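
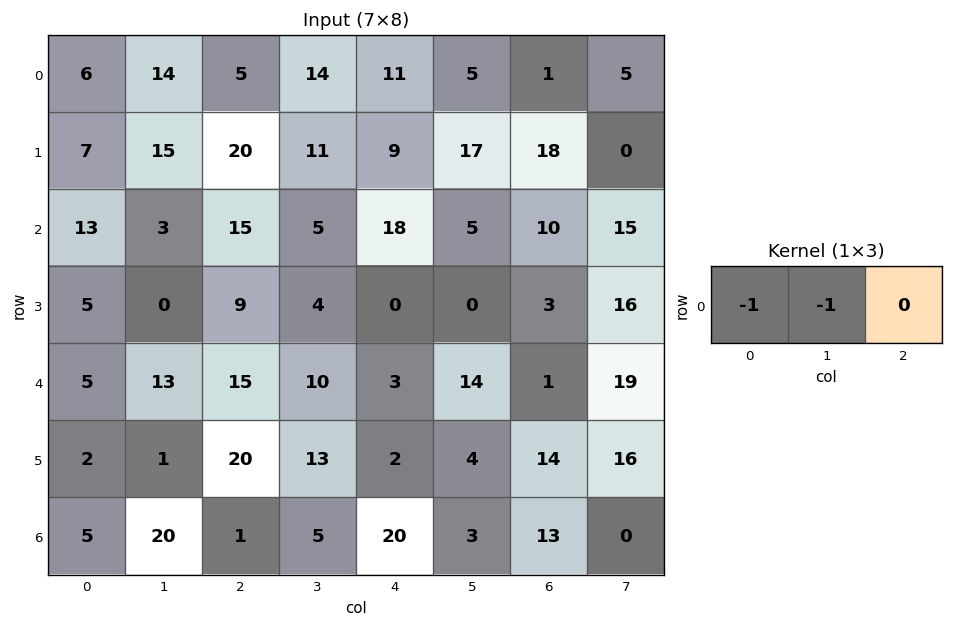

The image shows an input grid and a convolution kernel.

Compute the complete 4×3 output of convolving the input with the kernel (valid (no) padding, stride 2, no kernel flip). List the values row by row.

Output[0,0]: The receptive field on the input at this output position is [6 14 5]. Elementwise product with the kernel and sum: 6·-1 + 14·-1.

-20 -19 -16
-16 -20 -23
-18 -25 -17
-25 -6 -23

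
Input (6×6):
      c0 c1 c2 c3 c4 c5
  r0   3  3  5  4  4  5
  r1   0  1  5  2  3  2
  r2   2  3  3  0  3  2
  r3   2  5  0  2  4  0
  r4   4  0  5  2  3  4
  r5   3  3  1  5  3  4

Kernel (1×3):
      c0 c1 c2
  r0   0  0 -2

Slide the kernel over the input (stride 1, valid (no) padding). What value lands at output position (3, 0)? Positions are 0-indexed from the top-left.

0

The receptive field on the input at this output position is [2 5 0]. Elementwise product with the kernel and sum: 0·-2.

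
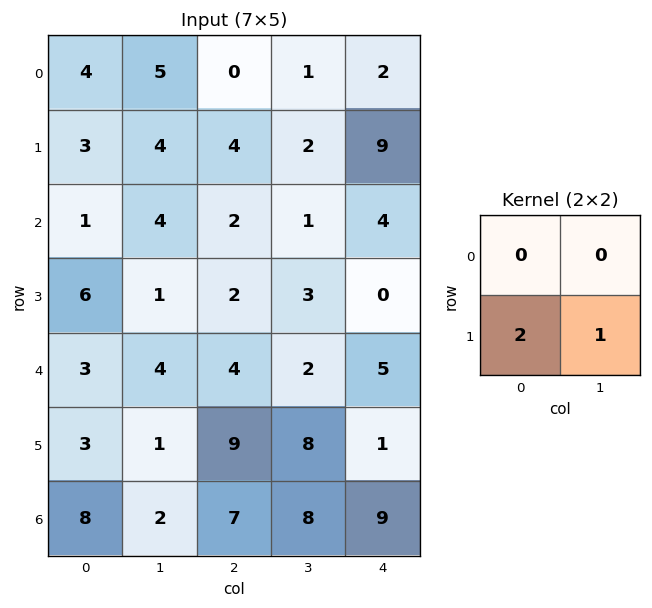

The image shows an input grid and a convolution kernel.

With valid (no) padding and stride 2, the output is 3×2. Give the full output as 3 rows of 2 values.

10 10
13 7
7 26

Output[0,0]: The receptive field on the input at this output position is [4 5 / 3 4]. Elementwise product with the kernel and sum: 3·2 + 4·1.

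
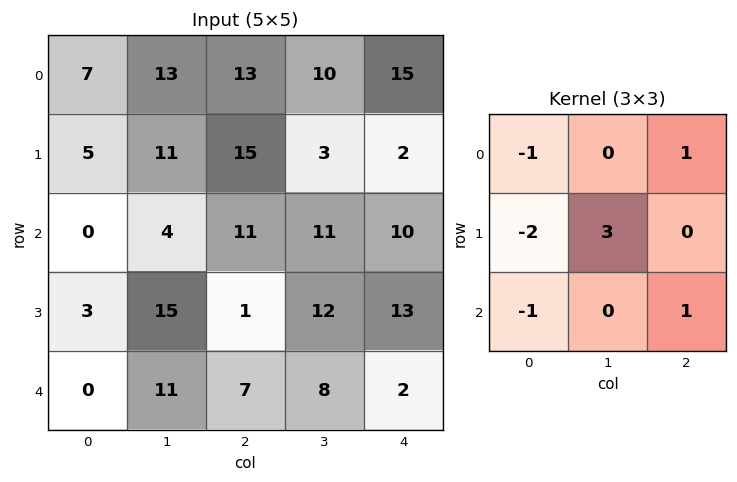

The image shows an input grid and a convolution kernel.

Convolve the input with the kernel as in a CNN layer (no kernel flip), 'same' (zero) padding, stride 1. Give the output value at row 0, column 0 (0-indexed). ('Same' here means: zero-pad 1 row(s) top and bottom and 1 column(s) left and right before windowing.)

The receptive field on the zero-padded input at this output position is [0 0 0 / 0 7 13 / 0 5 11]. Elementwise product with the kernel and sum: 0·-1 + 0·1 + 0·-2 + 7·3 + 0·-1 + 11·1.

32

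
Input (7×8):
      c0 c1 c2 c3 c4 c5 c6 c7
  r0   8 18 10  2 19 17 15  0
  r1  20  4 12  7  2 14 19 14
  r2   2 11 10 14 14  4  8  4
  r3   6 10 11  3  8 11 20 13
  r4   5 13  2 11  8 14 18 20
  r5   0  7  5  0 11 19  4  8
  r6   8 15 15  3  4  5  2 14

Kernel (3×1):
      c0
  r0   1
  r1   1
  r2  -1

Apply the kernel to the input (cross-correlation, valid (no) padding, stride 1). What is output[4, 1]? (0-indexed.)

5

The receptive field on the input at this output position is [13 / 7 / 15]. Elementwise product with the kernel and sum: 13·1 + 7·1 + 15·-1.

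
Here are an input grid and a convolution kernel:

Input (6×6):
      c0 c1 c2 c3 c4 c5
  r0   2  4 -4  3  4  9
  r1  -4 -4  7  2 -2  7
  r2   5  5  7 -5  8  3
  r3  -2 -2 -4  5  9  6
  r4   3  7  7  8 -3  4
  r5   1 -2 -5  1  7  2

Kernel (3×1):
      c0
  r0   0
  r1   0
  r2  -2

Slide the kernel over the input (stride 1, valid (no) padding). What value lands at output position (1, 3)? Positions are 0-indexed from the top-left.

-10

The receptive field on the input at this output position is [2 / -5 / 5]. Elementwise product with the kernel and sum: 5·-2.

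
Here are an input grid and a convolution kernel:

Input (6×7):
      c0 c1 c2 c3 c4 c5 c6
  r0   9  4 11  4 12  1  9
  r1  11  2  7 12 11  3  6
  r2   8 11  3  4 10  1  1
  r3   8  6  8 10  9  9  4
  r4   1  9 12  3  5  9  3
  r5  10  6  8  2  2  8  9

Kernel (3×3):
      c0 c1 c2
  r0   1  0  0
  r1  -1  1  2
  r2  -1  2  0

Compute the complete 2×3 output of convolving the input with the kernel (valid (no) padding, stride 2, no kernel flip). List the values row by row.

Output[0,0]: The receptive field on the input at this output position is [9 4 11 / 11 2 7 / 8 11 3]. Elementwise product with the kernel and sum: 9·1 + 11·-1 + 2·1 + 7·2 + 8·-1 + 11·2.
Output[0,1]: The receptive field on the input at this output position is [11 4 12 / 7 12 11 / 3 4 10]. Elementwise product with the kernel and sum: 11·1 + 7·-1 + 12·1 + 11·2 + 3·-1 + 4·2.

28 43 8
39 17 31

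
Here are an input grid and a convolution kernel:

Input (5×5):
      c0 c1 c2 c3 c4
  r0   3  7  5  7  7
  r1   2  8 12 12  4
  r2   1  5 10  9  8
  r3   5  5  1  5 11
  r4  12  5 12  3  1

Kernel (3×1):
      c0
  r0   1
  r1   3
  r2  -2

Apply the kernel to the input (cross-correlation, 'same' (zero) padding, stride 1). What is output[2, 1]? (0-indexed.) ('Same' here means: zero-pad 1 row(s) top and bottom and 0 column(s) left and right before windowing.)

The receptive field on the zero-padded input at this output position is [8 / 5 / 5]. Elementwise product with the kernel and sum: 8·1 + 5·3 + 5·-2.

13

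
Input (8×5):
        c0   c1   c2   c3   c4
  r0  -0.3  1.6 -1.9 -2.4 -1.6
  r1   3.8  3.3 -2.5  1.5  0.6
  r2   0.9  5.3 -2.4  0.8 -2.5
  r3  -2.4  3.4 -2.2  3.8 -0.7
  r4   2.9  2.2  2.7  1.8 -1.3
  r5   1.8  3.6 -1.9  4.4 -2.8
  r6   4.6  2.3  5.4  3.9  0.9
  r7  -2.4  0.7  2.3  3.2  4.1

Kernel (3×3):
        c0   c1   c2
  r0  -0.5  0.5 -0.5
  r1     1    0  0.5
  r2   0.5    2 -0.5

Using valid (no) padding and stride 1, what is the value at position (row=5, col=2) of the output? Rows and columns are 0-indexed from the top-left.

15.9

The receptive field on the input at this output position is [-1.9 4.4 -2.8 / 5.4 3.9 0.9 / 2.3 3.2 4.1]. Elementwise product with the kernel and sum: -1.9·-0.5 + 4.4·0.5 + -2.8·-0.5 + 5.4·1 + 0.9·0.5 + 2.3·0.5 + 3.2·2 + 4.1·-0.5.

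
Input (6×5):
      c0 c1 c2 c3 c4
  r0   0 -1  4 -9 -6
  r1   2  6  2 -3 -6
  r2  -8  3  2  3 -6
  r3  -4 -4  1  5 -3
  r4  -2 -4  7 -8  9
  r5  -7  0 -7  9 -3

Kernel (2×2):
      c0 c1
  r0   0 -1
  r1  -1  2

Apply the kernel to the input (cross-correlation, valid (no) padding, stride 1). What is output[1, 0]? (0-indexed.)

The receptive field on the input at this output position is [2 6 / -8 3]. Elementwise product with the kernel and sum: 6·-1 + -8·-1 + 3·2.

8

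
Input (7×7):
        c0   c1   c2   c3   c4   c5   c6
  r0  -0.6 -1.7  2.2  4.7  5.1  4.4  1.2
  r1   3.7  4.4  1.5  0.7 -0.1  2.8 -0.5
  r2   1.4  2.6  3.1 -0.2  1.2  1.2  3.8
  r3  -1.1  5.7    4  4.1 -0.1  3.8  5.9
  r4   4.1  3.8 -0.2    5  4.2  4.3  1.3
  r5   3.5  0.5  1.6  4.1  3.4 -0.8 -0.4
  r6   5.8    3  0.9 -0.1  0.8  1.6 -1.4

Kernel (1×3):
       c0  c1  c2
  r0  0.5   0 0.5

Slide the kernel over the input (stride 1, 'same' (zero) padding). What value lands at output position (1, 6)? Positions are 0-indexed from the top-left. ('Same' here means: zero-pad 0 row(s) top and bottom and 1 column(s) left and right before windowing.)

1.4

The receptive field on the zero-padded input at this output position is [2.8 -0.5 0]. Elementwise product with the kernel and sum: 2.8·0.5 + 0·0.5.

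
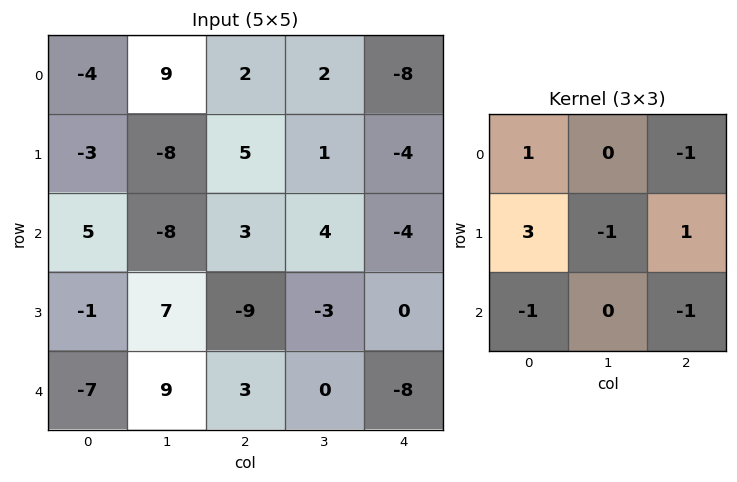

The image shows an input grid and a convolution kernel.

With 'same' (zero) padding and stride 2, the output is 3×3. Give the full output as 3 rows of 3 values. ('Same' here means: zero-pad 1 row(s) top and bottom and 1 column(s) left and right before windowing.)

21 34 13
-12 -36 20
9 34 5

Output[0,0]: The receptive field on the zero-padded input at this output position is [0 0 0 / 0 -4 9 / 0 -3 -8]. Elementwise product with the kernel and sum: 0·1 + 0·-1 + 0·3 + -4·-1 + 9·1 + 0·-1 + -8·-1.
Output[0,1]: The receptive field on the zero-padded input at this output position is [0 0 0 / 9 2 2 / -8 5 1]. Elementwise product with the kernel and sum: 0·1 + 0·-1 + 9·3 + 2·-1 + 2·1 + -8·-1 + 1·-1.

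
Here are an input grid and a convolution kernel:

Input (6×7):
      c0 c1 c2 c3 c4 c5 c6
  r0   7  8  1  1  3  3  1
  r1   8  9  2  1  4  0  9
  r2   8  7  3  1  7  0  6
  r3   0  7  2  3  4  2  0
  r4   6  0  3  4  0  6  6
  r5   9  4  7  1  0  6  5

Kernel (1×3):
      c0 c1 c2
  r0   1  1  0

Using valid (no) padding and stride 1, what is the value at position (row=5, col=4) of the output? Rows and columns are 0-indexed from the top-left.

6

The receptive field on the input at this output position is [0 6 5]. Elementwise product with the kernel and sum: 0·1 + 6·1.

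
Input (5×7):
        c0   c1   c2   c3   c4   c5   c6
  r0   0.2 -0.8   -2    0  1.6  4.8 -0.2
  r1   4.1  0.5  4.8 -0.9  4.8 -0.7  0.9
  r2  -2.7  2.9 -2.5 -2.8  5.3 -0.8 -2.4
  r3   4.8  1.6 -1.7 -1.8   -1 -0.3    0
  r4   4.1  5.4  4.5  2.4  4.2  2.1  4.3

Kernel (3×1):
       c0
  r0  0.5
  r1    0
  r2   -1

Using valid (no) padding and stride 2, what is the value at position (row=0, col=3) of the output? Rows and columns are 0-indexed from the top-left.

2.3

The receptive field on the input at this output position is [-0.2 / 0.9 / -2.4]. Elementwise product with the kernel and sum: -0.2·0.5 + -2.4·-1.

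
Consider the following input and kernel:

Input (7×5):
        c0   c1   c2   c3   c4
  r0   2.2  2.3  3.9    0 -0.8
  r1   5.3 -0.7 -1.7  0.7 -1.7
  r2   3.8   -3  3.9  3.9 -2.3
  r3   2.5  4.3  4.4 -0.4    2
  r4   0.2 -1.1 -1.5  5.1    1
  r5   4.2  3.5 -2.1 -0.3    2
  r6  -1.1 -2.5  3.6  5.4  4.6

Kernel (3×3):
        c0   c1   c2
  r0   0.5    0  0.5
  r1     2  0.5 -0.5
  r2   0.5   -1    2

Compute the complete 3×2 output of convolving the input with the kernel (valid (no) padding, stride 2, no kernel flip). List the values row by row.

26.85 -7.2
7 4.55
19.7 0

Output[0,0]: The receptive field on the input at this output position is [2.2 2.3 3.9 / 5.3 -0.7 -1.7 / 3.8 -3 3.9]. Elementwise product with the kernel and sum: 2.2·0.5 + 3.9·0.5 + 5.3·2 + -0.7·0.5 + -1.7·-0.5 + 3.8·0.5 + -3·-1 + 3.9·2.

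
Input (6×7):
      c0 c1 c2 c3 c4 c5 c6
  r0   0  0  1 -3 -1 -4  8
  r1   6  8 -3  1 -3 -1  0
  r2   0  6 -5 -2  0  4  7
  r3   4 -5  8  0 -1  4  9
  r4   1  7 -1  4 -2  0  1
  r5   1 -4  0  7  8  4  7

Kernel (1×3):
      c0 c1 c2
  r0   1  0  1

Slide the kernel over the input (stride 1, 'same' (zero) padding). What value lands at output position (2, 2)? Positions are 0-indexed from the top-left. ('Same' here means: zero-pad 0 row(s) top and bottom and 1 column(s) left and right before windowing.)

4

The receptive field on the zero-padded input at this output position is [6 -5 -2]. Elementwise product with the kernel and sum: 6·1 + -2·1.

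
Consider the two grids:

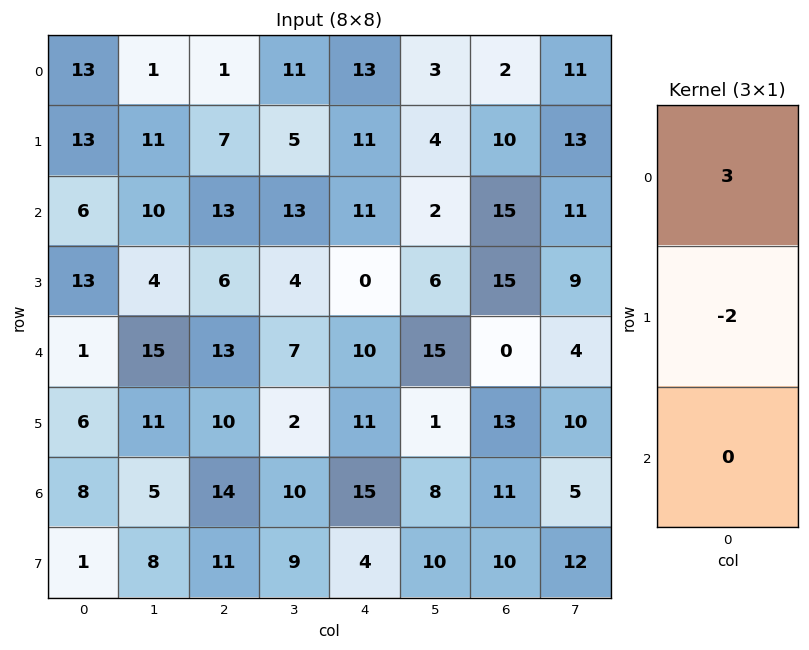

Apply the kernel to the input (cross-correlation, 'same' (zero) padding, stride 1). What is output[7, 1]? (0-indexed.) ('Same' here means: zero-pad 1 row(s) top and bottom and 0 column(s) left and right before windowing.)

-1

The receptive field on the zero-padded input at this output position is [5 / 8 / 0]. Elementwise product with the kernel and sum: 5·3 + 8·-2.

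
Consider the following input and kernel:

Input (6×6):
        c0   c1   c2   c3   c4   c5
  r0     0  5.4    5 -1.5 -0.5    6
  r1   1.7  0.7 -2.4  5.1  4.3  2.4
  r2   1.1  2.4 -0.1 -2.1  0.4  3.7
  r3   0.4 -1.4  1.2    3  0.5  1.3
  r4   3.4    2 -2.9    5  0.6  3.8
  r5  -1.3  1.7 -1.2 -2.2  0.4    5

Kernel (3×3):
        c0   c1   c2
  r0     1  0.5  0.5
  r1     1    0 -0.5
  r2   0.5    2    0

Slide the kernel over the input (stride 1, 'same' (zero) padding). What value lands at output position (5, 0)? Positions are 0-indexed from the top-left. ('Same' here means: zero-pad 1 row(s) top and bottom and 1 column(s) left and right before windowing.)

1.85

The receptive field on the zero-padded input at this output position is [0 3.4 2 / 0 -1.3 1.7 / 0 0 0]. Elementwise product with the kernel and sum: 0·1 + 3.4·0.5 + 2·0.5 + 0·1 + 1.7·-0.5 + 0·0.5 + 0·2.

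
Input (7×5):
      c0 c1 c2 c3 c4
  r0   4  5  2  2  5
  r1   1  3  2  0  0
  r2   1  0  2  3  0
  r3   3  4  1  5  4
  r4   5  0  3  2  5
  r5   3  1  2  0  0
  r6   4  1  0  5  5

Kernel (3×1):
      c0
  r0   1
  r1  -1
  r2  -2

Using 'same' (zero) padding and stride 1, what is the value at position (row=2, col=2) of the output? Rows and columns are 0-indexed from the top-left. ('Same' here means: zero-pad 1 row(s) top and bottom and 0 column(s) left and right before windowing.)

The receptive field on the zero-padded input at this output position is [2 / 2 / 1]. Elementwise product with the kernel and sum: 2·1 + 2·-1 + 1·-2.

-2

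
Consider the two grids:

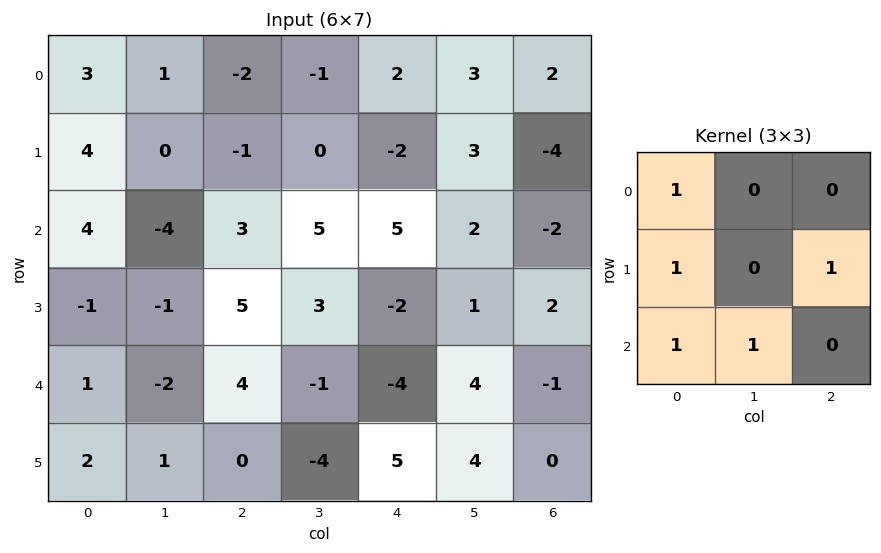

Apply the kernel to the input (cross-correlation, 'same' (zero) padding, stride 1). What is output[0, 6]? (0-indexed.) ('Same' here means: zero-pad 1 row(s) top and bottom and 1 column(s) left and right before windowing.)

The receptive field on the zero-padded input at this output position is [0 0 0 / 3 2 0 / 3 -4 0]. Elementwise product with the kernel and sum: 0·1 + 3·1 + 0·1 + 3·1 + -4·1.

2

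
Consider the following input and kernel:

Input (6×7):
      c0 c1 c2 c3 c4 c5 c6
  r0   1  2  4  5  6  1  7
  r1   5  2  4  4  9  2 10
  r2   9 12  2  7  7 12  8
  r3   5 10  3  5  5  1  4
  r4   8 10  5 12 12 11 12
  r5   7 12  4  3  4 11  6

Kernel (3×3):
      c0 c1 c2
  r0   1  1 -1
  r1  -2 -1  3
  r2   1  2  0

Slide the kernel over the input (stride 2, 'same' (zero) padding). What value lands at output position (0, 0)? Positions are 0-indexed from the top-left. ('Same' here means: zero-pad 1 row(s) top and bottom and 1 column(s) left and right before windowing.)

15

The receptive field on the zero-padded input at this output position is [0 0 0 / 0 1 2 / 0 5 2]. Elementwise product with the kernel and sum: 0·1 + 0·1 + 0·-1 + 0·-2 + 1·-1 + 2·3 + 0·1 + 5·2.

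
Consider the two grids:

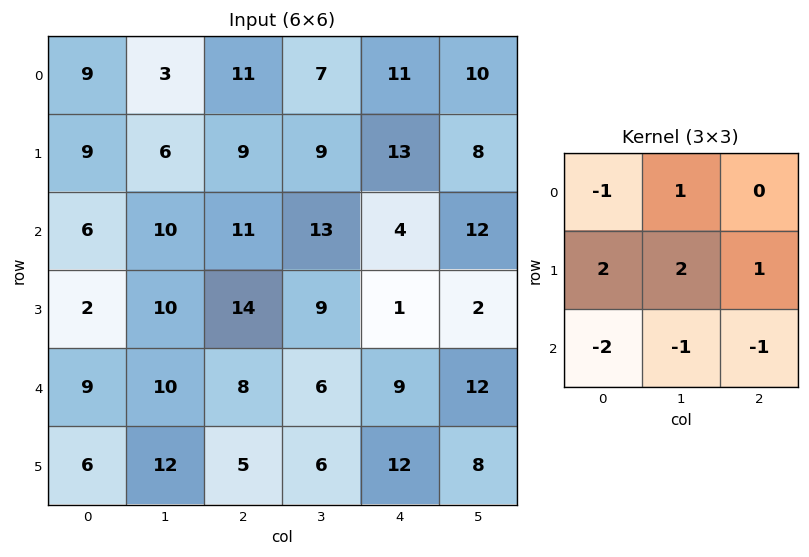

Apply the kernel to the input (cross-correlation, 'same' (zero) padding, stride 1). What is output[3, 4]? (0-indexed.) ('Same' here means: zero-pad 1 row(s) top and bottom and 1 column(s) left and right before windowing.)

-20

The receptive field on the zero-padded input at this output position is [13 4 12 / 9 1 2 / 6 9 12]. Elementwise product with the kernel and sum: 13·-1 + 4·1 + 9·2 + 1·2 + 2·1 + 6·-2 + 9·-1 + 12·-1.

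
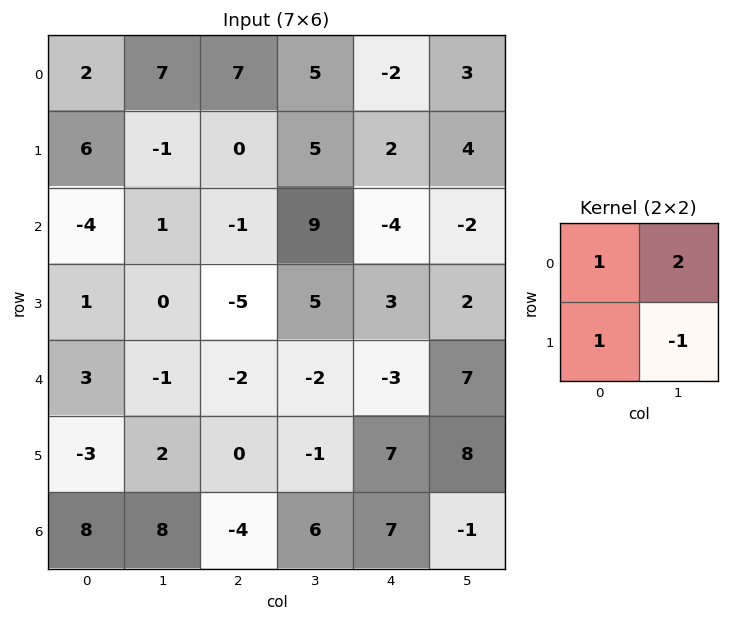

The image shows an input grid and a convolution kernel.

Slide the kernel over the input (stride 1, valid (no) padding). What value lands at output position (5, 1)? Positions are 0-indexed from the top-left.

The receptive field on the input at this output position is [2 0 / 8 -4]. Elementwise product with the kernel and sum: 2·1 + 0·2 + 8·1 + -4·-1.

14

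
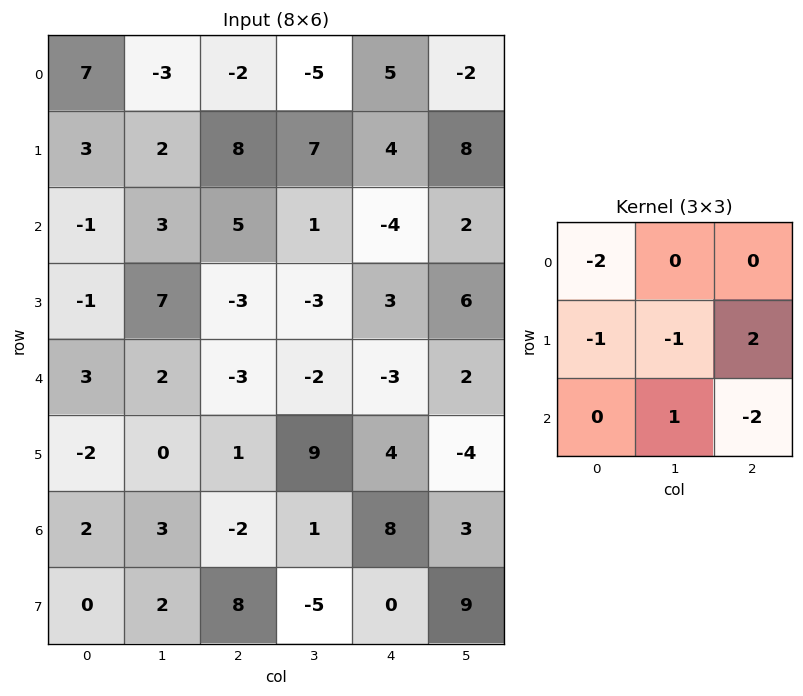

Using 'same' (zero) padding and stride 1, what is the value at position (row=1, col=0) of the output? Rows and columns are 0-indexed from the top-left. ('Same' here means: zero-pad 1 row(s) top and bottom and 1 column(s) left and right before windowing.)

The receptive field on the zero-padded input at this output position is [0 7 -3 / 0 3 2 / 0 -1 3]. Elementwise product with the kernel and sum: 0·-2 + 0·-1 + 3·-1 + 2·2 + -1·1 + 3·-2.

-6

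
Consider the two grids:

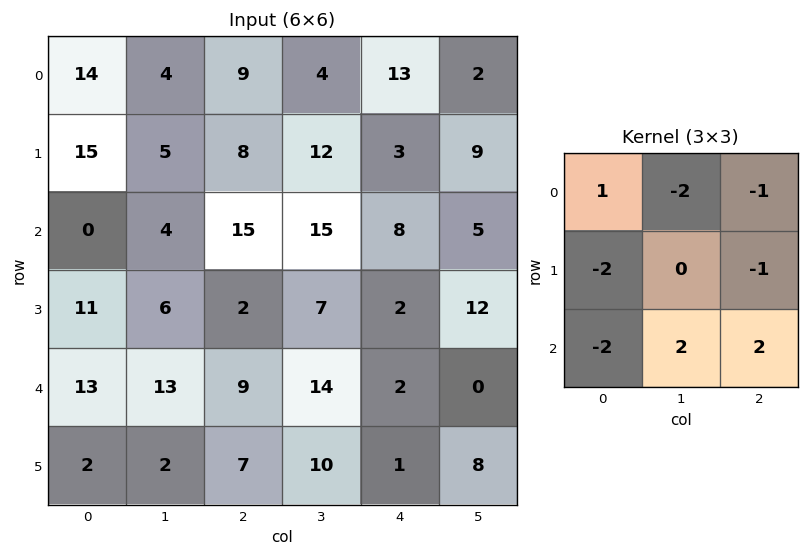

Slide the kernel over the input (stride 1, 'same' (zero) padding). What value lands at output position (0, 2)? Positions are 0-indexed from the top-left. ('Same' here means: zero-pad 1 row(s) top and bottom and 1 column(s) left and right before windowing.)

The receptive field on the zero-padded input at this output position is [0 0 0 / 4 9 4 / 5 8 12]. Elementwise product with the kernel and sum: 0·1 + 0·-2 + 0·-1 + 4·-2 + 4·-1 + 5·-2 + 8·2 + 12·2.

18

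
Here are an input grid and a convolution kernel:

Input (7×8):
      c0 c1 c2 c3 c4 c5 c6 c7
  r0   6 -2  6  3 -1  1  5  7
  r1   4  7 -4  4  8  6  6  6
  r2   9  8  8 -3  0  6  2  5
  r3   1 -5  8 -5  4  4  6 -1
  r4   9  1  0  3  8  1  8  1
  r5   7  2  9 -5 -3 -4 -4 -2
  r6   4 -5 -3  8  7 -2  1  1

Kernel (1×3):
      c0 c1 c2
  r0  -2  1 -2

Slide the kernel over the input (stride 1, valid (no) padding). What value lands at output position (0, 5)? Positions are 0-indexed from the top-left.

-11

The receptive field on the input at this output position is [1 5 7]. Elementwise product with the kernel and sum: 1·-2 + 5·1 + 7·-2.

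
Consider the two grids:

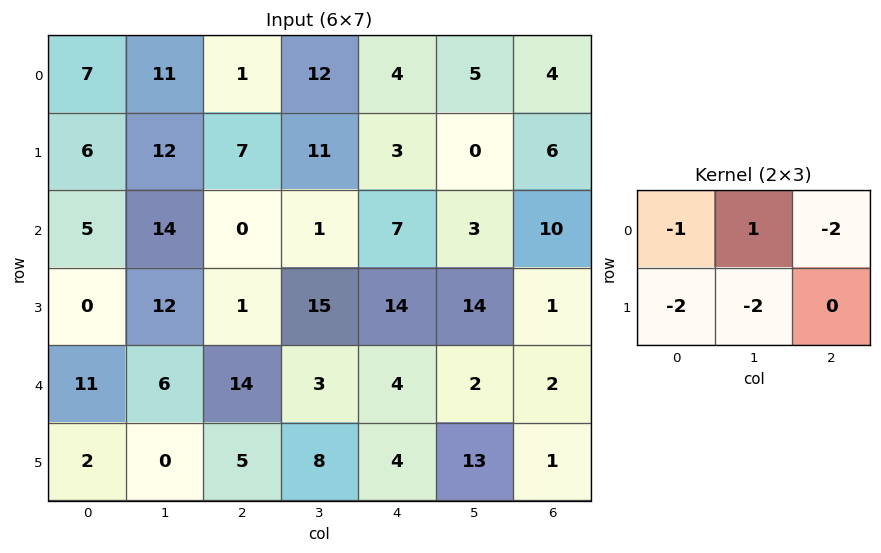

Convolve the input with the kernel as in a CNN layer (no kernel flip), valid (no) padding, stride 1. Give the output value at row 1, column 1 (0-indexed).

The receptive field on the input at this output position is [12 7 11 / 14 0 1]. Elementwise product with the kernel and sum: 12·-1 + 7·1 + 11·-2 + 14·-2 + 0·-2.

-55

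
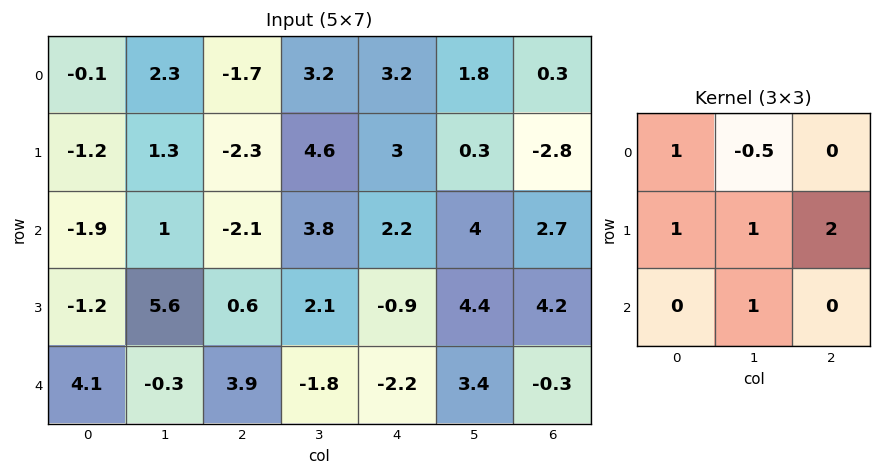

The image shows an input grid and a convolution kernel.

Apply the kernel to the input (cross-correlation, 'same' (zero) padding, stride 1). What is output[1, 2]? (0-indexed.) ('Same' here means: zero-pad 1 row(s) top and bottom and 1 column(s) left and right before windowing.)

9.25

The receptive field on the zero-padded input at this output position is [2.3 -1.7 3.2 / 1.3 -2.3 4.6 / 1 -2.1 3.8]. Elementwise product with the kernel and sum: 2.3·1 + -1.7·-0.5 + 1.3·1 + -2.3·1 + 4.6·2 + -2.1·1.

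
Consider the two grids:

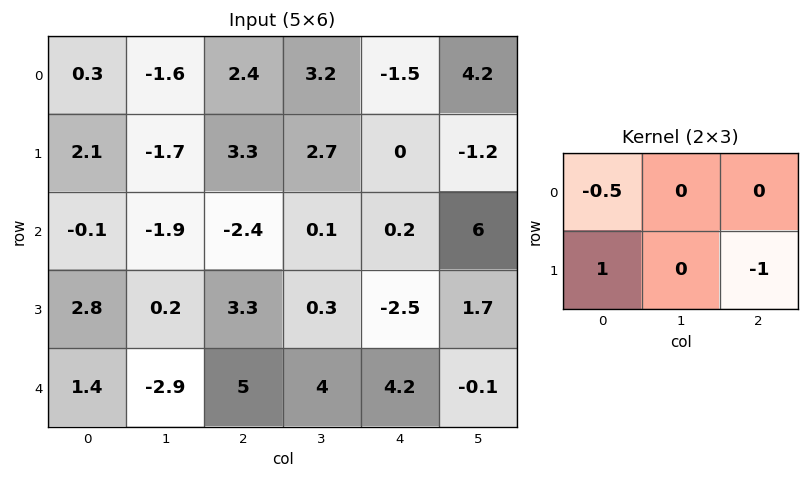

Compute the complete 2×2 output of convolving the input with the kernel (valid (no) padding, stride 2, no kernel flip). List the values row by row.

Output[0,0]: The receptive field on the input at this output position is [0.3 -1.6 2.4 / 2.1 -1.7 3.3]. Elementwise product with the kernel and sum: 0.3·-0.5 + 2.1·1 + 3.3·-1.
Output[0,1]: The receptive field on the input at this output position is [2.4 3.2 -1.5 / 3.3 2.7 0]. Elementwise product with the kernel and sum: 2.4·-0.5 + 3.3·1 + 0·-1.

-1.35 2.1
-0.45 7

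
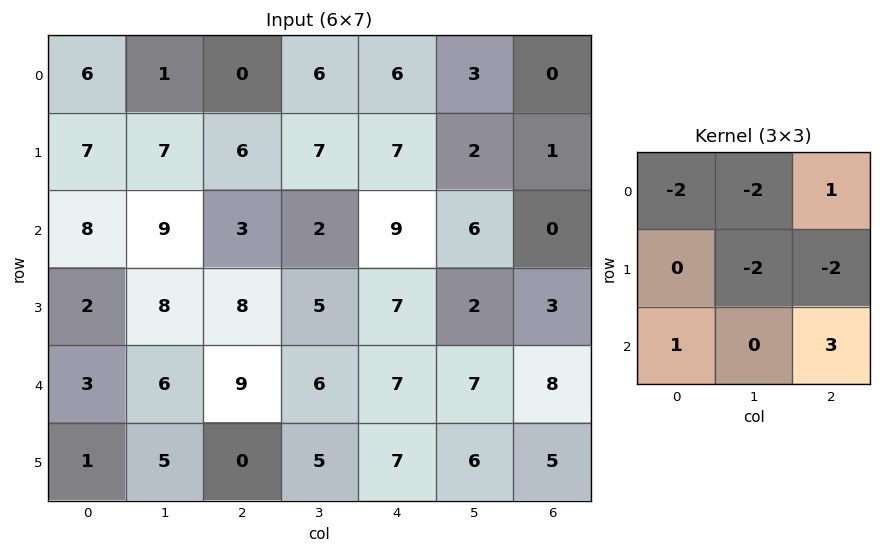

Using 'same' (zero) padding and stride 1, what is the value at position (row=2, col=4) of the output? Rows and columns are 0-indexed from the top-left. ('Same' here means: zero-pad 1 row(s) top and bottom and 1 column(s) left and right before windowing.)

-45

The receptive field on the zero-padded input at this output position is [7 7 2 / 2 9 6 / 5 7 2]. Elementwise product with the kernel and sum: 7·-2 + 7·-2 + 2·1 + 9·-2 + 6·-2 + 5·1 + 2·3.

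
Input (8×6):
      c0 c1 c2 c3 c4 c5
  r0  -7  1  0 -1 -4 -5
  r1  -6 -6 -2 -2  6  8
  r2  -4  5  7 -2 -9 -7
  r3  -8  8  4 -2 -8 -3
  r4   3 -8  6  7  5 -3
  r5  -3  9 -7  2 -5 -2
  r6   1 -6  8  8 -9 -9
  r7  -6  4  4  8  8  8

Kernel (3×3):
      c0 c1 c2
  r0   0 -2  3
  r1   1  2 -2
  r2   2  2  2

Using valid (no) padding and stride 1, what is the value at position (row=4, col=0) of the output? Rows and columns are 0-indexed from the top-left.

The receptive field on the input at this output position is [3 -8 6 / -3 9 -7 / 1 -6 8]. Elementwise product with the kernel and sum: -8·-2 + 6·3 + -3·1 + 9·2 + -7·-2 + 1·2 + -6·2 + 8·2.

69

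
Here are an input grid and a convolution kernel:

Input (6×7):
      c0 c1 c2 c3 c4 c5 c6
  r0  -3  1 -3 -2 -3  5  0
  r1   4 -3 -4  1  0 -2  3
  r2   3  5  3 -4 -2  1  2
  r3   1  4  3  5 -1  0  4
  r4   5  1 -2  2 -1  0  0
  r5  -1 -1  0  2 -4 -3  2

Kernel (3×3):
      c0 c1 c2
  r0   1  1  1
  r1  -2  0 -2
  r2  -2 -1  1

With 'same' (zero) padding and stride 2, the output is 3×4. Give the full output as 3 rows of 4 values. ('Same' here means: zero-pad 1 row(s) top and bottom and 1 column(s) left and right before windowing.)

Output[0,0]: The receptive field on the zero-padded input at this output position is [0 0 0 / 0 -3 1 / 0 4 -3]. Elementwise product with the kernel and sum: 0·1 + 0·1 + 0·1 + 0·-2 + 1·-2 + 0·-2 + 4·-1 + -3·1.

-9 13 -10 -9
-6 -14 -4 -5
3 10 -3 8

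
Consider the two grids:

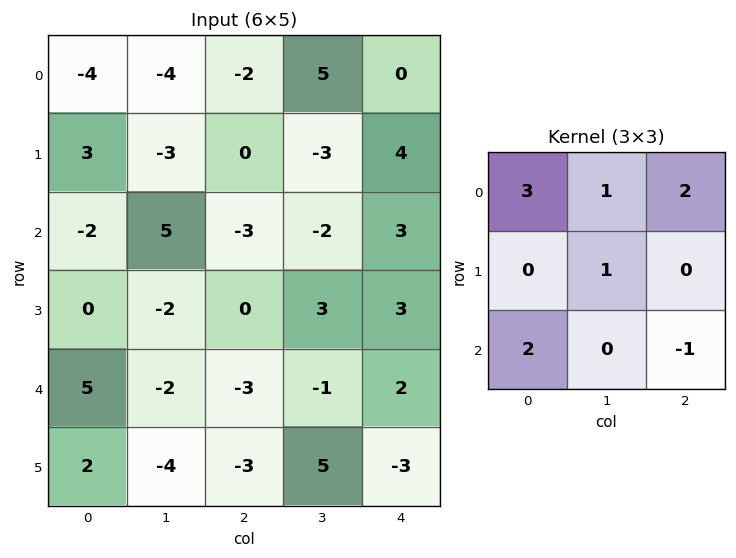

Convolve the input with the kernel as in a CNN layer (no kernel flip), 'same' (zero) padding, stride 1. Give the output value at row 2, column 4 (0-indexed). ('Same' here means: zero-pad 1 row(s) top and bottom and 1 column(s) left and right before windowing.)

The receptive field on the zero-padded input at this output position is [-3 4 0 / -2 3 0 / 3 3 0]. Elementwise product with the kernel and sum: -3·3 + 4·1 + 0·2 + 3·1 + 3·2 + 0·-1.

4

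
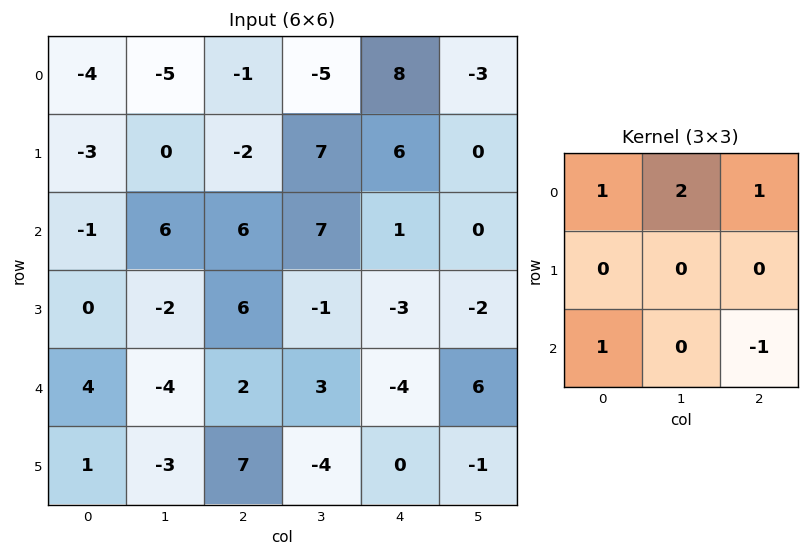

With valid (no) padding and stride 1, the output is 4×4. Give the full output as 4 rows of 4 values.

Output[0,0]: The receptive field on the input at this output position is [-4 -5 -1 / -3 0 -2 / -1 6 6]. Elementwise product with the kernel and sum: -4·1 + -5·2 + -1·1 + -1·1 + 6·-1.
Output[0,1]: The receptive field on the input at this output position is [-5 -1 -5 / 0 -2 7 / 6 6 7]. Elementwise product with the kernel and sum: -5·1 + -1·2 + -5·1 + 6·1 + 7·-1.

-22 -13 2 15
-11 2 27 20
19 18 27 6
-4 10 8 -12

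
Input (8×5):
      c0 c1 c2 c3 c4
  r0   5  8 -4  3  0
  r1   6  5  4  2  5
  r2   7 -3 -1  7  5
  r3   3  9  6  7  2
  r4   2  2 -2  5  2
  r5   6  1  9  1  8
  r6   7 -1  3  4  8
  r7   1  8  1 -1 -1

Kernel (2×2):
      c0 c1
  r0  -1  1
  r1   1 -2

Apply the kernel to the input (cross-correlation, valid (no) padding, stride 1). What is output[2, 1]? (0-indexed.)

-1

The receptive field on the input at this output position is [-3 -1 / 9 6]. Elementwise product with the kernel and sum: -3·-1 + -1·1 + 9·1 + 6·-2.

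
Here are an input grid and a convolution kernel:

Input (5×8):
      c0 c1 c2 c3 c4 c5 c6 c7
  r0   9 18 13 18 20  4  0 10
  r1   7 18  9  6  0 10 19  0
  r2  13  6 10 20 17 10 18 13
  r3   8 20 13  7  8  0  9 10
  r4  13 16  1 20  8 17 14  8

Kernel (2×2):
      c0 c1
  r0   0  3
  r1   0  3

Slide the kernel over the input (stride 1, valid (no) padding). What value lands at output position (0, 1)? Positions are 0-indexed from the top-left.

66

The receptive field on the input at this output position is [18 13 / 18 9]. Elementwise product with the kernel and sum: 13·3 + 9·3.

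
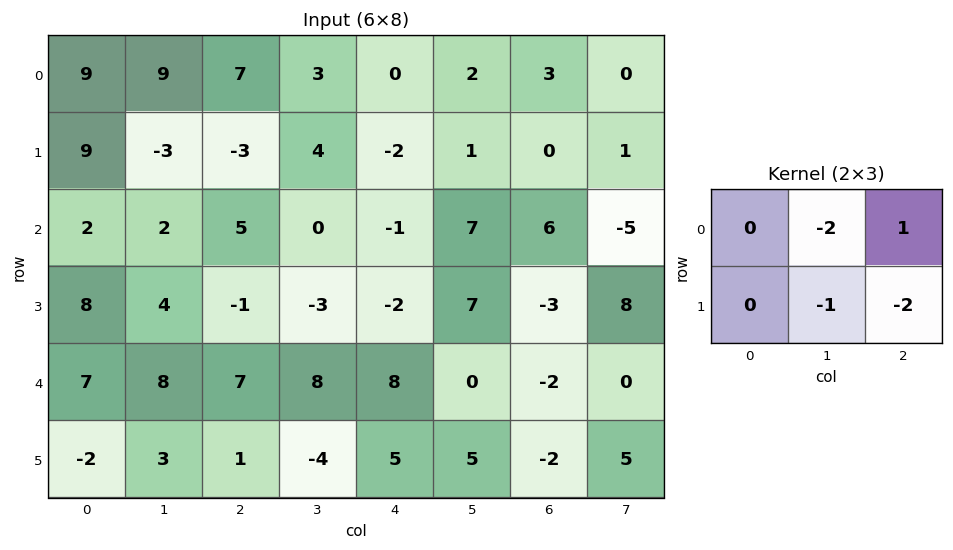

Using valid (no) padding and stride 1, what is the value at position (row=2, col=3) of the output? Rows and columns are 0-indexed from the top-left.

-3

The receptive field on the input at this output position is [0 -1 7 / -3 -2 7]. Elementwise product with the kernel and sum: -1·-2 + 7·1 + -2·-1 + 7·-2.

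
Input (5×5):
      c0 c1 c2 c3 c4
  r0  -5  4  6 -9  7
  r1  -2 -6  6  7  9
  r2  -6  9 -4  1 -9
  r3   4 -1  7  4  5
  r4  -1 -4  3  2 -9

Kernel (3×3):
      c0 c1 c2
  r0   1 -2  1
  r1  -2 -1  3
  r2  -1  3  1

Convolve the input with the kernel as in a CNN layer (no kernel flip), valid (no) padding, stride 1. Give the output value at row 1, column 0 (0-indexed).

7

The receptive field on the input at this output position is [-2 -6 6 / -6 9 -4 / 4 -1 7]. Elementwise product with the kernel and sum: -2·1 + -6·-2 + 6·1 + -6·-2 + 9·-1 + -4·3 + 4·-1 + -1·3 + 7·1.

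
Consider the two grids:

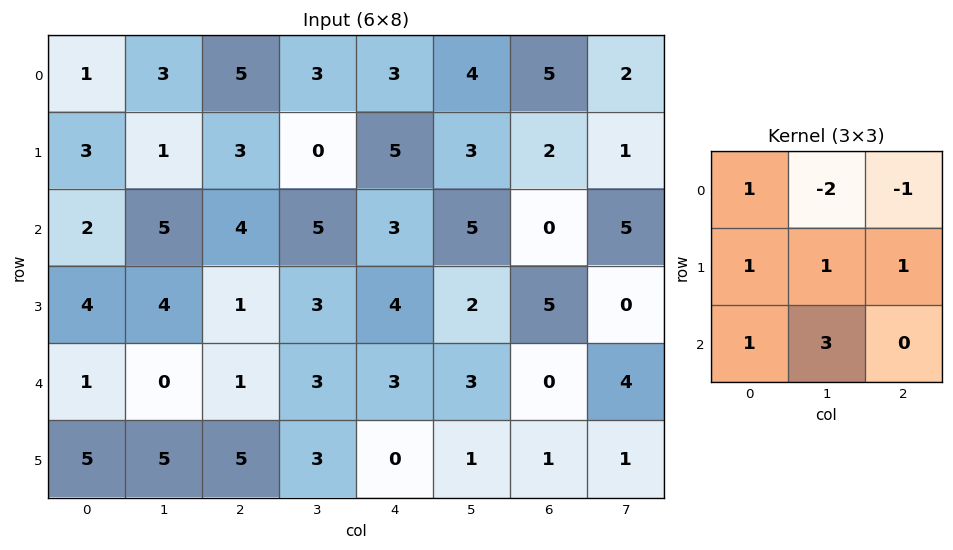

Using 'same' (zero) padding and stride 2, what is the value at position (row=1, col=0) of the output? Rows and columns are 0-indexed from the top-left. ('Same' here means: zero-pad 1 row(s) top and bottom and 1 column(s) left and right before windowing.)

12

The receptive field on the zero-padded input at this output position is [0 3 1 / 0 2 5 / 0 4 4]. Elementwise product with the kernel and sum: 0·1 + 3·-2 + 1·-1 + 0·1 + 2·1 + 5·1 + 0·1 + 4·3.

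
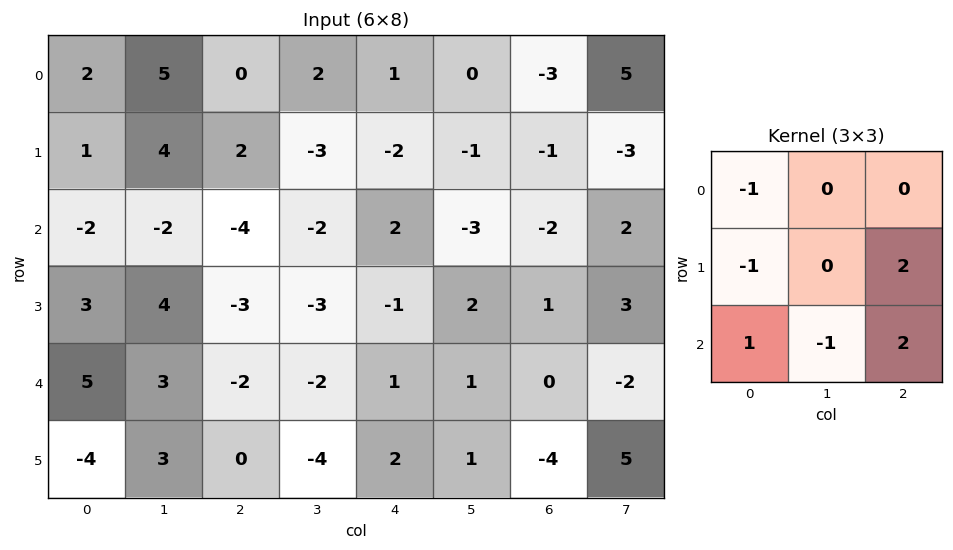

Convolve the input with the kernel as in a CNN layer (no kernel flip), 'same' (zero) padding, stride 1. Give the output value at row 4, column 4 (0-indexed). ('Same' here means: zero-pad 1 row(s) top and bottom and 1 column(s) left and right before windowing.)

The receptive field on the zero-padded input at this output position is [-3 -1 2 / -2 1 1 / -4 2 1]. Elementwise product with the kernel and sum: -3·-1 + -2·-1 + 1·2 + -4·1 + 2·-1 + 1·2.

3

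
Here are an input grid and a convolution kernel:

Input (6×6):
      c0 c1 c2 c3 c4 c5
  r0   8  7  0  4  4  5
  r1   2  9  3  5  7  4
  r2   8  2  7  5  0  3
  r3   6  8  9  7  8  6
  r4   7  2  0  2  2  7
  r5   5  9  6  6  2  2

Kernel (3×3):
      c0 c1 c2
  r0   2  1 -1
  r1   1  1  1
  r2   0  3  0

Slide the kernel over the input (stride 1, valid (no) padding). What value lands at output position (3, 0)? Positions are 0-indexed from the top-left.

The receptive field on the input at this output position is [6 8 9 / 7 2 0 / 5 9 6]. Elementwise product with the kernel and sum: 6·2 + 8·1 + 9·-1 + 7·1 + 2·1 + 0·1 + 9·3.

47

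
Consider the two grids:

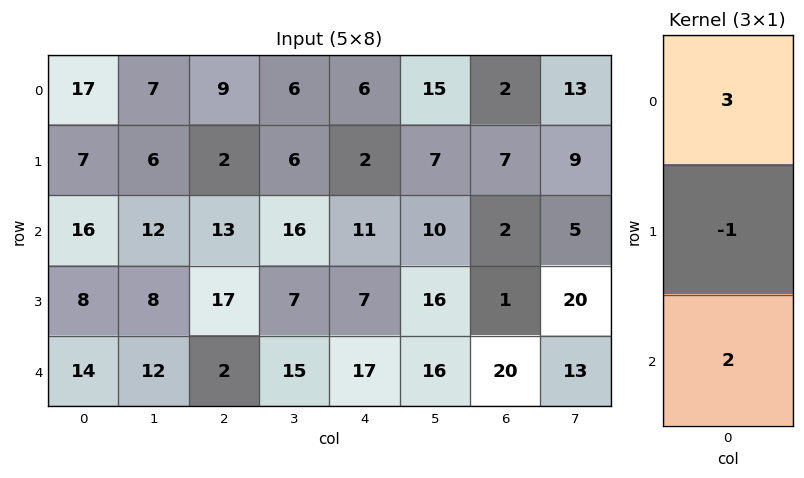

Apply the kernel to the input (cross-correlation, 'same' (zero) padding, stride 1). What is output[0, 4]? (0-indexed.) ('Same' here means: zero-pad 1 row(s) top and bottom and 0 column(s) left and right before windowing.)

The receptive field on the zero-padded input at this output position is [0 / 6 / 2]. Elementwise product with the kernel and sum: 0·3 + 6·-1 + 2·2.

-2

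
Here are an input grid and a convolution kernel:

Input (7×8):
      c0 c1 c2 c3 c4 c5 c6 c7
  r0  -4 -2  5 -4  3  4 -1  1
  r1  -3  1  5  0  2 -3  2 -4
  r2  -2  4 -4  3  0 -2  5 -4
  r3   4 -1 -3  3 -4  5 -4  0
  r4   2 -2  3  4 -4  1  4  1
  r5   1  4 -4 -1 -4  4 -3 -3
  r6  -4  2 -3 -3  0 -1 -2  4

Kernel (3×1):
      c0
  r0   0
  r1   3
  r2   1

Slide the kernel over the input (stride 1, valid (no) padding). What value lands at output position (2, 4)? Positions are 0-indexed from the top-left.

The receptive field on the input at this output position is [0 / -4 / -4]. Elementwise product with the kernel and sum: -4·3 + -4·1.

-16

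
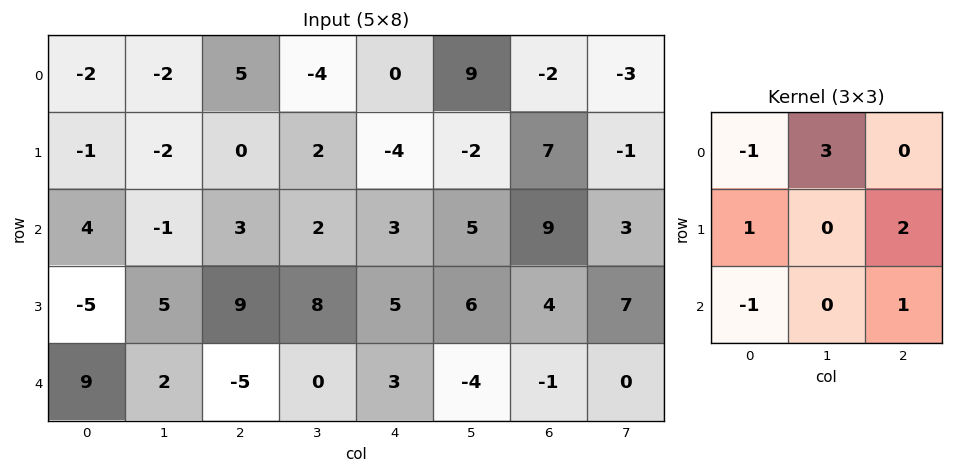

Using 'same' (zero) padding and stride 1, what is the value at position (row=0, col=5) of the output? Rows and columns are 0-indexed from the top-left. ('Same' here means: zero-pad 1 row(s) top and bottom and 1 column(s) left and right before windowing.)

7

The receptive field on the zero-padded input at this output position is [0 0 0 / 0 9 -2 / -4 -2 7]. Elementwise product with the kernel and sum: 0·-1 + 0·3 + 0·1 + -2·2 + -4·-1 + 7·1.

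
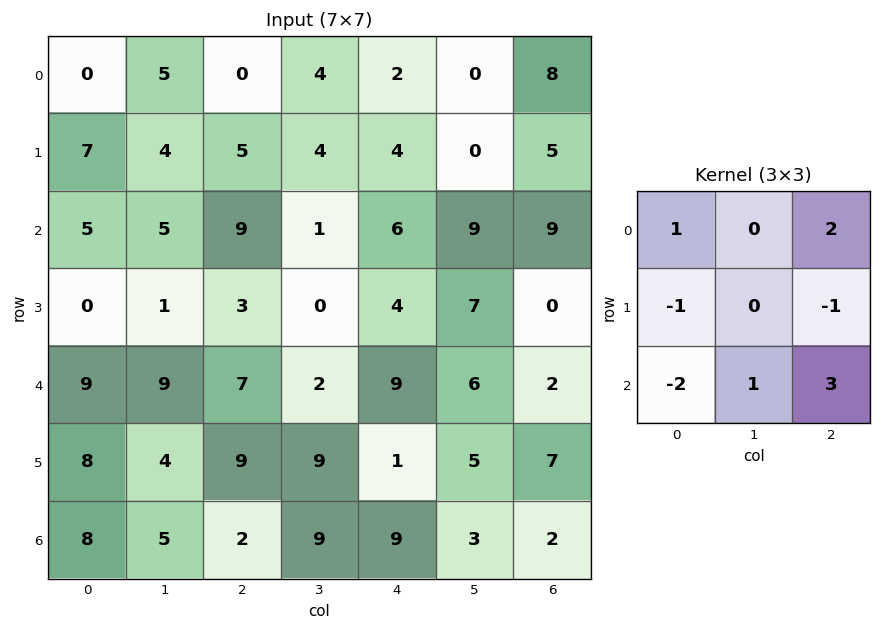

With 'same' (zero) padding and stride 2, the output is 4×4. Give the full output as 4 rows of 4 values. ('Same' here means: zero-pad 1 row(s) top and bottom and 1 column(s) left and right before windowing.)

14 0 -8 5
6 7 19 -23
13 18 4 -2
3 8 7 2

Output[0,0]: The receptive field on the zero-padded input at this output position is [0 0 0 / 0 0 5 / 0 7 4]. Elementwise product with the kernel and sum: 0·1 + 0·2 + 0·-1 + 5·-1 + 0·-2 + 7·1 + 4·3.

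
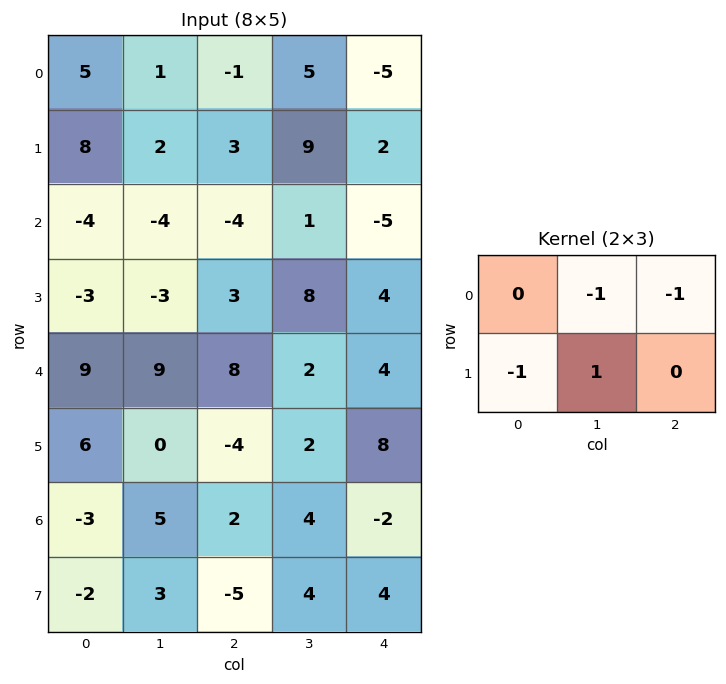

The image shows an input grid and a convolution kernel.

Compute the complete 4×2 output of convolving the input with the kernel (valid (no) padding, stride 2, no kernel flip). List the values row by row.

Output[0,0]: The receptive field on the input at this output position is [5 1 -1 / 8 2 3]. Elementwise product with the kernel and sum: 1·-1 + -1·-1 + 8·-1 + 2·1.
Output[0,1]: The receptive field on the input at this output position is [-1 5 -5 / 3 9 2]. Elementwise product with the kernel and sum: 5·-1 + -5·-1 + 3·-1 + 9·1.

-6 6
8 9
-23 0
-2 7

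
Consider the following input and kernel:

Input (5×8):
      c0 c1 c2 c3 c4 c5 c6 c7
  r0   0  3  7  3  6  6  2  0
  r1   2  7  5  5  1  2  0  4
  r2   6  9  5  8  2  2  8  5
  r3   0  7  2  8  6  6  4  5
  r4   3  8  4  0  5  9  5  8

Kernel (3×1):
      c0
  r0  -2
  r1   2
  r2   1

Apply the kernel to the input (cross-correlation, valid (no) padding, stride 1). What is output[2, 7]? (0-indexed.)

The receptive field on the input at this output position is [5 / 5 / 8]. Elementwise product with the kernel and sum: 5·-2 + 5·2 + 8·1.

8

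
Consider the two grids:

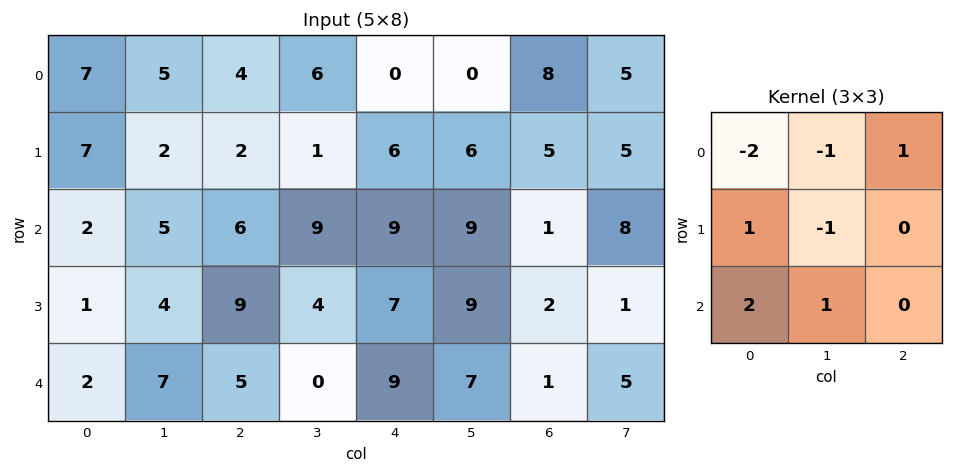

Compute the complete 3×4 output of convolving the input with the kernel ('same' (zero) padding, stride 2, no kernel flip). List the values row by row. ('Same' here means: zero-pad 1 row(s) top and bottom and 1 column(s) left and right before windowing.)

Output[0,0]: The receptive field on the zero-padded input at this output position is [0 0 0 / 0 7 5 / 0 7 2]. Elementwise product with the kernel and sum: 0·-2 + 0·-1 + 0·1 + 0·1 + 7·-1 + 0·2 + 7·1.

0 7 14 9
-6 11 13 16
1 -11 -15 -13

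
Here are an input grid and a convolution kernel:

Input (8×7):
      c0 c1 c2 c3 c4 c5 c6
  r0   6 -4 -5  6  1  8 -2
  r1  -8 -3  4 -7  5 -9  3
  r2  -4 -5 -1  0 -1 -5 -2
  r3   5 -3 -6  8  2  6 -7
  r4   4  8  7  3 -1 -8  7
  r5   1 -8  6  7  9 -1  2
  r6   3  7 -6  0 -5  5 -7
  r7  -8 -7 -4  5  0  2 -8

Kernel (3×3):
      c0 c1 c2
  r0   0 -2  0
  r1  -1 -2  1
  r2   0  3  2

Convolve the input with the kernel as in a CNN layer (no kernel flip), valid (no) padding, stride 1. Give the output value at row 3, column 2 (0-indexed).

9

The receptive field on the input at this output position is [-6 8 2 / 7 3 -1 / 6 7 9]. Elementwise product with the kernel and sum: 8·-2 + 7·-1 + 3·-2 + -1·1 + 7·3 + 9·2.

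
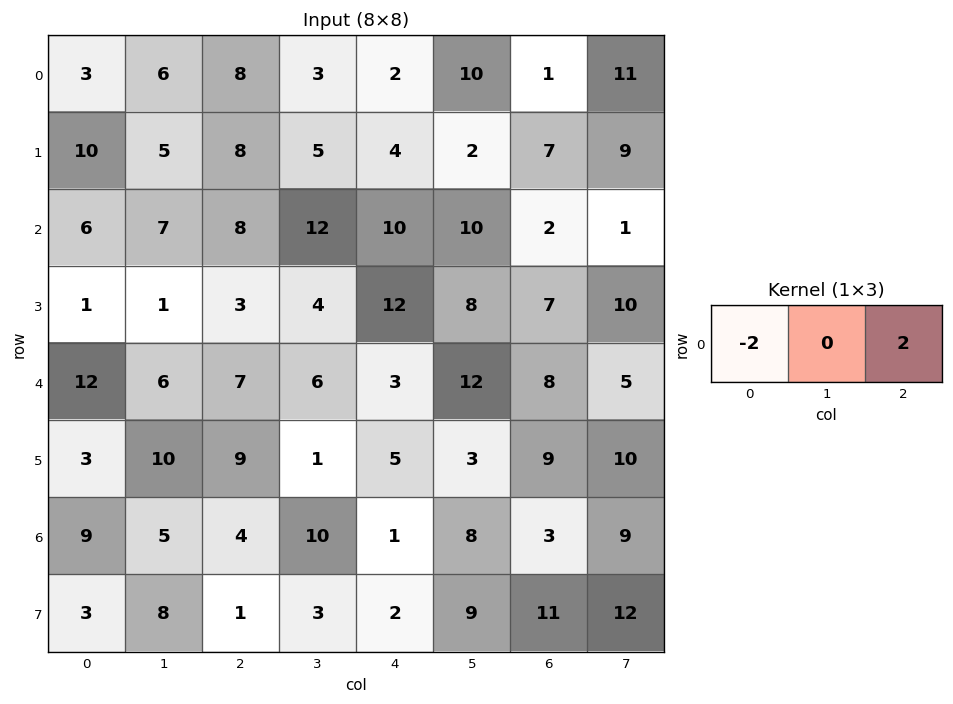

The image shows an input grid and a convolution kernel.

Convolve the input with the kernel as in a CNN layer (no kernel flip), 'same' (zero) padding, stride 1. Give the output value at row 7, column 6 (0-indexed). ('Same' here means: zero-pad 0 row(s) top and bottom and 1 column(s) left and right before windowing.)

6

The receptive field on the zero-padded input at this output position is [9 11 12]. Elementwise product with the kernel and sum: 9·-2 + 12·2.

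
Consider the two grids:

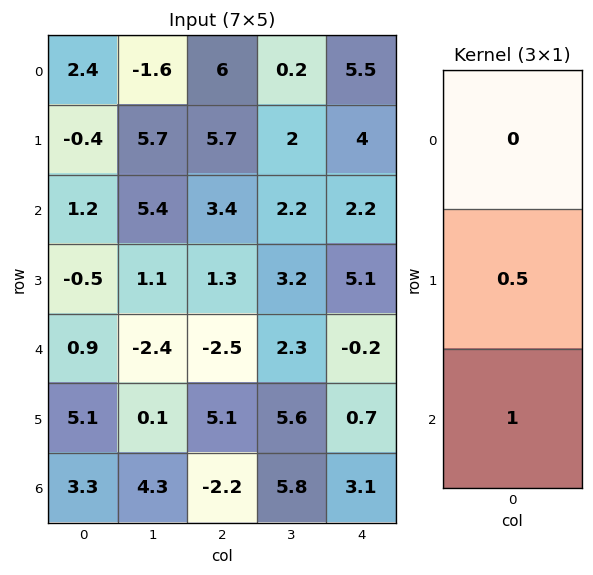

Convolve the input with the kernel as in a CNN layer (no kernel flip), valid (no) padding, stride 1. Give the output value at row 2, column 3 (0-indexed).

3.9

The receptive field on the input at this output position is [2.2 / 3.2 / 2.3]. Elementwise product with the kernel and sum: 3.2·0.5 + 2.3·1.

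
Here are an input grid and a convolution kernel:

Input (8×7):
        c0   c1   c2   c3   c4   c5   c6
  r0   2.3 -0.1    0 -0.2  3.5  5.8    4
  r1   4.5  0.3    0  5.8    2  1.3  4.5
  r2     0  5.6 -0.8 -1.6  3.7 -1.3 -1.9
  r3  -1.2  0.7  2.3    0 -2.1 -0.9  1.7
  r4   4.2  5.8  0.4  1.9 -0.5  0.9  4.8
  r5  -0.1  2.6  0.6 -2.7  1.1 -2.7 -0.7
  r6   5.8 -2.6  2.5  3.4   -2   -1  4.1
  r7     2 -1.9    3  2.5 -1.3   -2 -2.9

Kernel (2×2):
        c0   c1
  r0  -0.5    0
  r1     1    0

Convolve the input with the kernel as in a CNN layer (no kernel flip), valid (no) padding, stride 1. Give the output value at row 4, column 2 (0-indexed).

The receptive field on the input at this output position is [0.4 1.9 / 0.6 -2.7]. Elementwise product with the kernel and sum: 0.4·-0.5 + 0.6·1.

0.4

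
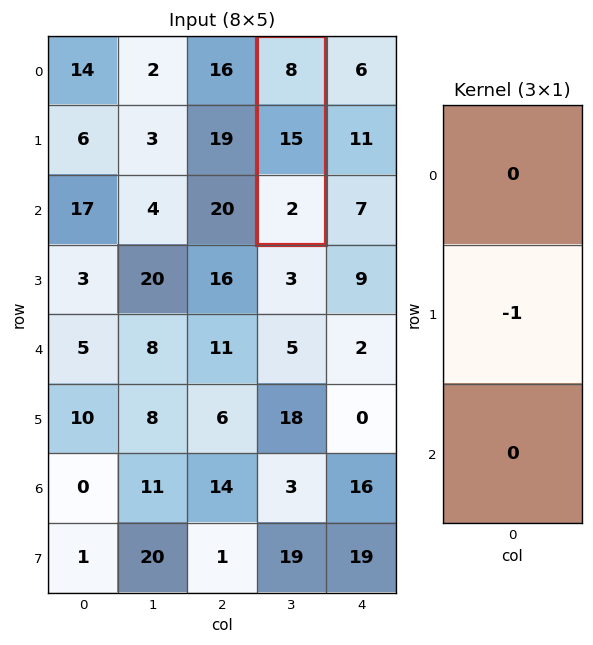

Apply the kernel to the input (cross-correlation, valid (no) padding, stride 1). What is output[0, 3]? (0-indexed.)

-15

The receptive field on the input at this output position is [8 / 15 / 2]. Elementwise product with the kernel and sum: 15·-1.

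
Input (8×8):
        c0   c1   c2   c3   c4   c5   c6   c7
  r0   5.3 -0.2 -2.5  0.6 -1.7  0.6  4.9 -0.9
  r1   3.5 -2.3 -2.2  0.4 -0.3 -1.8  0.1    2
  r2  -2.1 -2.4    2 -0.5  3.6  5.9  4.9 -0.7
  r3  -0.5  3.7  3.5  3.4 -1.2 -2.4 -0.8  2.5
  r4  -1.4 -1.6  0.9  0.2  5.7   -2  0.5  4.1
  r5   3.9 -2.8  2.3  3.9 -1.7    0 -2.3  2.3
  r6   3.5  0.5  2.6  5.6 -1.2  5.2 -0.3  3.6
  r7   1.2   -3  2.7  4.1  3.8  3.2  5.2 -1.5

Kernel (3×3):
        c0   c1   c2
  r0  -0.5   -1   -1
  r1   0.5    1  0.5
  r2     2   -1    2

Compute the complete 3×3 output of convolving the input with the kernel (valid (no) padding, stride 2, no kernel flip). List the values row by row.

0.6 13.2 4.55
7.25 13.45 -1.6
13.4 -4.95 -11.55

Output[0,0]: The receptive field on the input at this output position is [5.3 -0.2 -2.5 / 3.5 -2.3 -2.2 / -2.1 -2.4 2]. Elementwise product with the kernel and sum: 5.3·-0.5 + -0.2·-1 + -2.5·-1 + 3.5·0.5 + -2.3·1 + -2.2·0.5 + -2.1·2 + -2.4·-1 + 2·2.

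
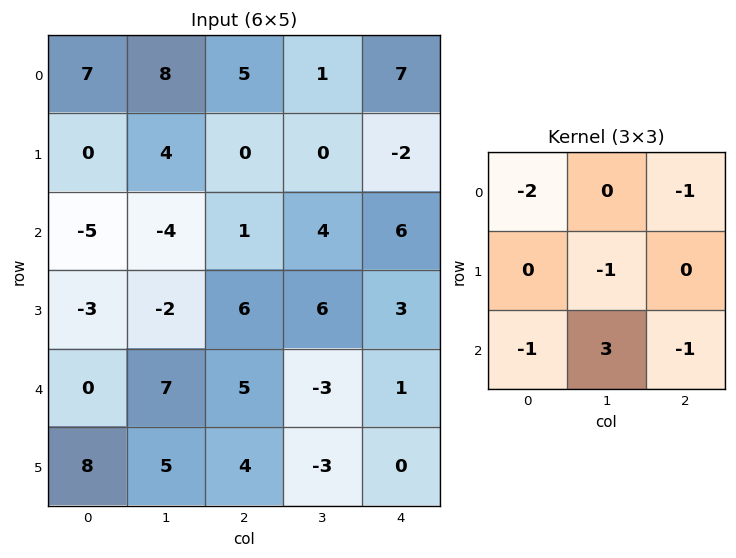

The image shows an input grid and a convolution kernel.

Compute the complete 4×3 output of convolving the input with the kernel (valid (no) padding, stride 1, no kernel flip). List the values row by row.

-31 -14 -12
-5 5 7
27 9 -29
-4 3 -25

Output[0,0]: The receptive field on the input at this output position is [7 8 5 / 0 4 0 / -5 -4 1]. Elementwise product with the kernel and sum: 7·-2 + 5·-1 + 4·-1 + -5·-1 + -4·3 + 1·-1.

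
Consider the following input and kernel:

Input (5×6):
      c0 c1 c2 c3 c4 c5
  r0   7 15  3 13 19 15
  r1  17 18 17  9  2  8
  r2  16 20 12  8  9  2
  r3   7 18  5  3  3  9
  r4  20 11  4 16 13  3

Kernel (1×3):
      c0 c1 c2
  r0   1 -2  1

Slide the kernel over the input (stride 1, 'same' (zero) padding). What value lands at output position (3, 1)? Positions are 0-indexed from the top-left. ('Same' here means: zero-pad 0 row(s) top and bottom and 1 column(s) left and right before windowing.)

The receptive field on the zero-padded input at this output position is [7 18 5]. Elementwise product with the kernel and sum: 7·1 + 18·-2 + 5·1.

-24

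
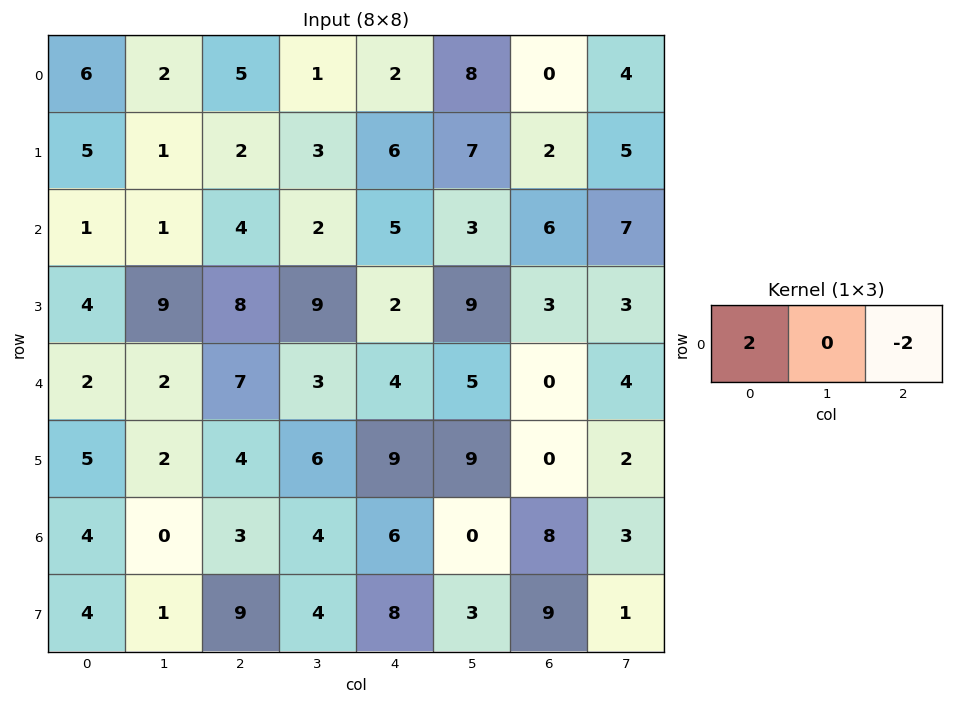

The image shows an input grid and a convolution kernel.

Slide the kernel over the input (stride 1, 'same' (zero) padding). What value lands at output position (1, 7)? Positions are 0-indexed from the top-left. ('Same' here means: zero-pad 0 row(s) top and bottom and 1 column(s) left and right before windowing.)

The receptive field on the zero-padded input at this output position is [2 5 0]. Elementwise product with the kernel and sum: 2·2 + 0·-2.

4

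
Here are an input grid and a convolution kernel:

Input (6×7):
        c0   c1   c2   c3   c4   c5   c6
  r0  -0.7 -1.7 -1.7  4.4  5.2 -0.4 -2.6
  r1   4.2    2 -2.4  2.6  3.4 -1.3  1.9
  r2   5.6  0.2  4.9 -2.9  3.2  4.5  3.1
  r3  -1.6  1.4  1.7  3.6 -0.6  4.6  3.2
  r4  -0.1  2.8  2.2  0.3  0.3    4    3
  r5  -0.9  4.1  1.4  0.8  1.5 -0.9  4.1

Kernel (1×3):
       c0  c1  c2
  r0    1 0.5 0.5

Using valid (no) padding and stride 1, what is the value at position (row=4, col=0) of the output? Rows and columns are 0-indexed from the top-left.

The receptive field on the input at this output position is [-0.1 2.8 2.2]. Elementwise product with the kernel and sum: -0.1·1 + 2.8·0.5 + 2.2·0.5.

2.4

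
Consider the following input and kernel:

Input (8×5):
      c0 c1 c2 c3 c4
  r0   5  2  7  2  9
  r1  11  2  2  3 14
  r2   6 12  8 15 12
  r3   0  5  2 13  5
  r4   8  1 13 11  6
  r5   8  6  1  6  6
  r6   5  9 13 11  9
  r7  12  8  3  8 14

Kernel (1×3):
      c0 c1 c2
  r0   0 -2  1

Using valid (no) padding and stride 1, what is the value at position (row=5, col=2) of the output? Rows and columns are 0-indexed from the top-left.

The receptive field on the input at this output position is [1 6 6]. Elementwise product with the kernel and sum: 6·-2 + 6·1.

-6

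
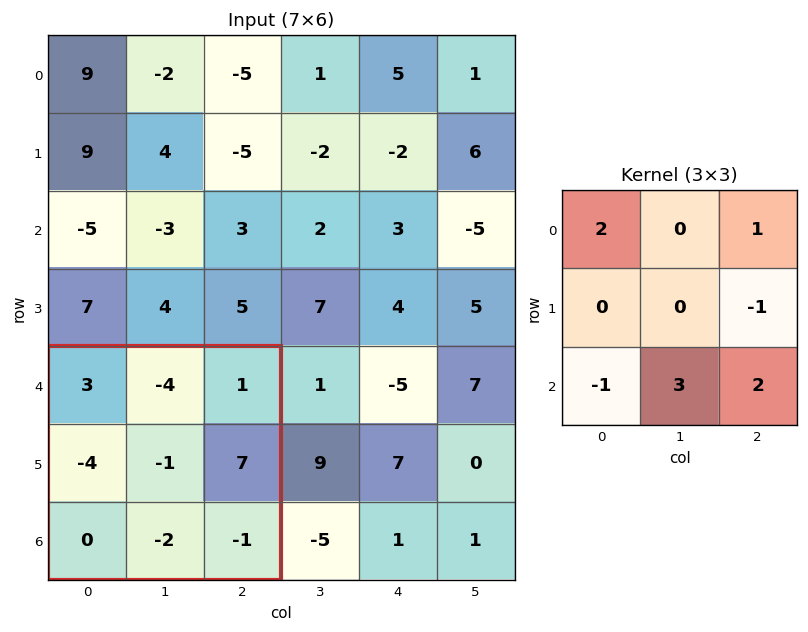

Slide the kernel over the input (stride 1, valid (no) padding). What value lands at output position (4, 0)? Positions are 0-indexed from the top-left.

-8

The receptive field on the input at this output position is [3 -4 1 / -4 -1 7 / 0 -2 -1]. Elementwise product with the kernel and sum: 3·2 + 1·1 + 7·-1 + 0·-1 + -2·3 + -1·2.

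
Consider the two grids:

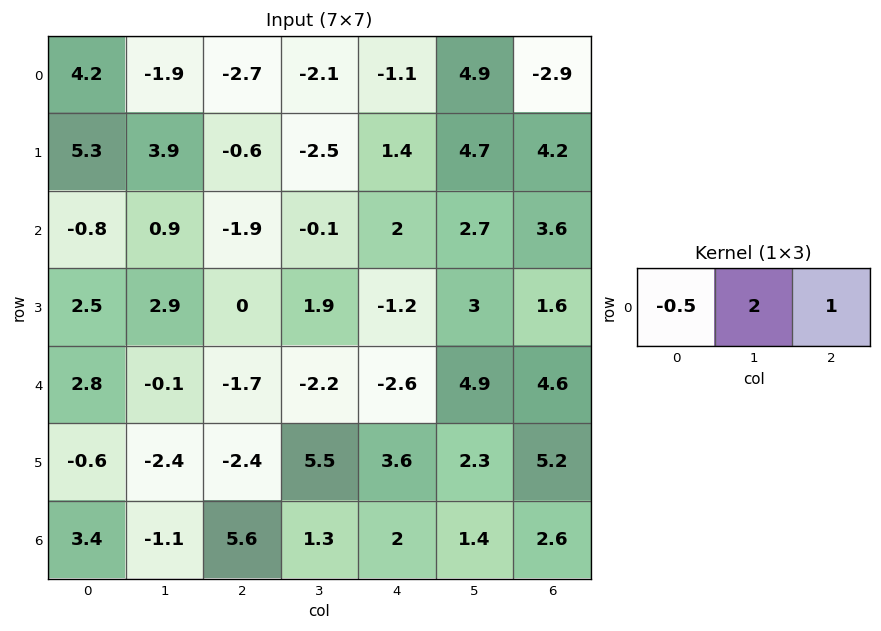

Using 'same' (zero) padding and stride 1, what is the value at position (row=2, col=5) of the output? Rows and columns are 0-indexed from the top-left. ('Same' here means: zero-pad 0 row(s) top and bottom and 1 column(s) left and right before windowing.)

8

The receptive field on the zero-padded input at this output position is [2 2.7 3.6]. Elementwise product with the kernel and sum: 2·-0.5 + 2.7·2 + 3.6·1.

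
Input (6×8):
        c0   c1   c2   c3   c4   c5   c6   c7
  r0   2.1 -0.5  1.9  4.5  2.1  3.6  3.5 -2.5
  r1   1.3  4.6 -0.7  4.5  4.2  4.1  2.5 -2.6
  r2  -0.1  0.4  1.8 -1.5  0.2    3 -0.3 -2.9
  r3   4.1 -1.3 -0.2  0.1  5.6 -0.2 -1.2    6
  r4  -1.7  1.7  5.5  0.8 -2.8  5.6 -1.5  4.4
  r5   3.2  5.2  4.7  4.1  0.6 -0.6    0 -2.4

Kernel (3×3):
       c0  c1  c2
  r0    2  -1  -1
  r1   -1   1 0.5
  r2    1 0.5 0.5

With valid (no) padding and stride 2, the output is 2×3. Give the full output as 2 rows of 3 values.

Output[0,0]: The receptive field on the input at this output position is [2.1 -0.5 1.9 / 1.3 4.6 -0.7 / -0.1 0.4 1.8]. Elementwise product with the kernel and sum: 2.1·2 + -0.5·-1 + 1.9·-1 + 1.3·-1 + 4.6·1 + -0.7·0.5 + -0.1·1 + 0.4·0.5 + 1.8·0.5.

6.75 5.65 -0.2
-6 12.5 -9.45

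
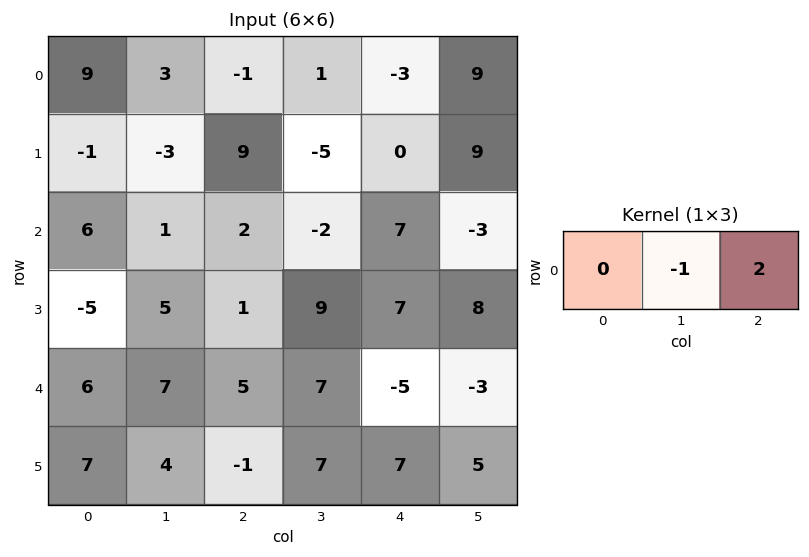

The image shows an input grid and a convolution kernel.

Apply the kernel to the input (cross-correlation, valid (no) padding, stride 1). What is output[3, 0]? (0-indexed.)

The receptive field on the input at this output position is [-5 5 1]. Elementwise product with the kernel and sum: 5·-1 + 1·2.

-3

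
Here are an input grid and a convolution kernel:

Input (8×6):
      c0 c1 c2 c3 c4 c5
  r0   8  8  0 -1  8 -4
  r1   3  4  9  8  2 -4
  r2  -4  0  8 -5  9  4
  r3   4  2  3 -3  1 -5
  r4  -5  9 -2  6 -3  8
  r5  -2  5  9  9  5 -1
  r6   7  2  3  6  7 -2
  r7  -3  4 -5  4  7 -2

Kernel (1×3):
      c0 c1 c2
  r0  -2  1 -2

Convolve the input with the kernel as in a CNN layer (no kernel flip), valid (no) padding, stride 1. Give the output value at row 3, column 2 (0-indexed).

-11

The receptive field on the input at this output position is [3 -3 1]. Elementwise product with the kernel and sum: 3·-2 + -3·1 + 1·-2.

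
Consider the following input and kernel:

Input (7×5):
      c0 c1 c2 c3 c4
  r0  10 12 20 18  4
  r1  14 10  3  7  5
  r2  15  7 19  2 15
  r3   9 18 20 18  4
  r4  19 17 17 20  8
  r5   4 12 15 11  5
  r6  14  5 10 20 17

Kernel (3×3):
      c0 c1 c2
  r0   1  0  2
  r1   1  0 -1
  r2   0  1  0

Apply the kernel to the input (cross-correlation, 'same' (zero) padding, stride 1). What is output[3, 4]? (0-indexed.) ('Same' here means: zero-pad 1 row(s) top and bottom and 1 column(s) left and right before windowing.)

28

The receptive field on the zero-padded input at this output position is [2 15 0 / 18 4 0 / 20 8 0]. Elementwise product with the kernel and sum: 2·1 + 0·2 + 18·1 + 0·-1 + 8·1.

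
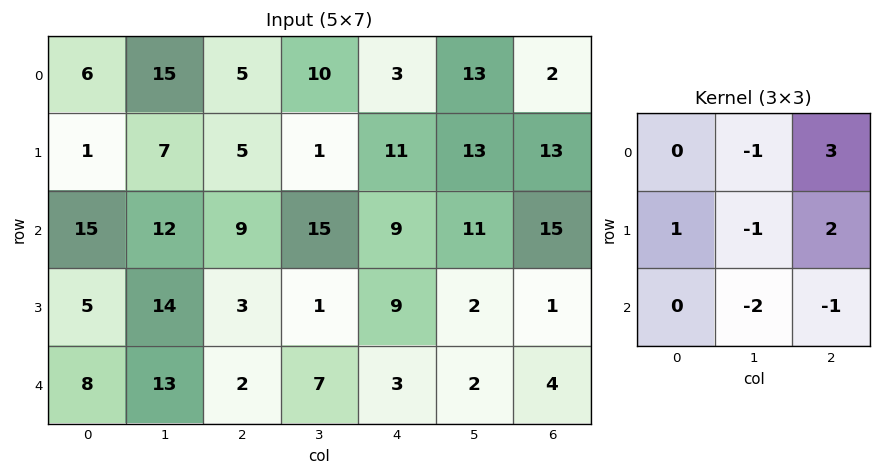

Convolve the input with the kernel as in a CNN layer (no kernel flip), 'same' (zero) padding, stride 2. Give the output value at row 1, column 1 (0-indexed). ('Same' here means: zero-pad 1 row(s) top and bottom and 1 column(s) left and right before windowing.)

The receptive field on the zero-padded input at this output position is [7 5 1 / 12 9 15 / 14 3 1]. Elementwise product with the kernel and sum: 5·-1 + 1·3 + 12·1 + 9·-1 + 15·2 + 3·-2 + 1·-1.

24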